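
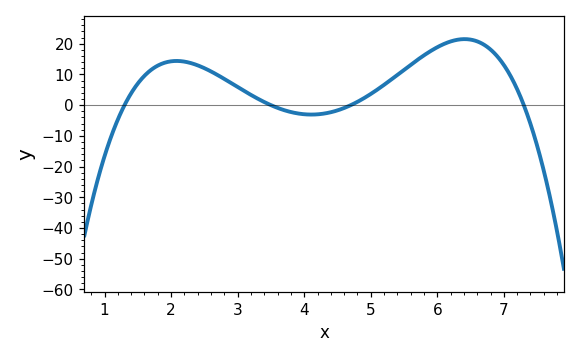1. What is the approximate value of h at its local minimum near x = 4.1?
-3.06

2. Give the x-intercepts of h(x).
1.3, 3.5, 4.7, 7.3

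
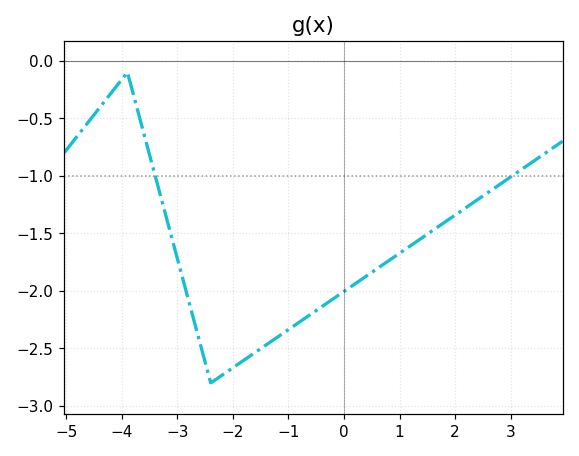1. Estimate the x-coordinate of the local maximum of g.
-4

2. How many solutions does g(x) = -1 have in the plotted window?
2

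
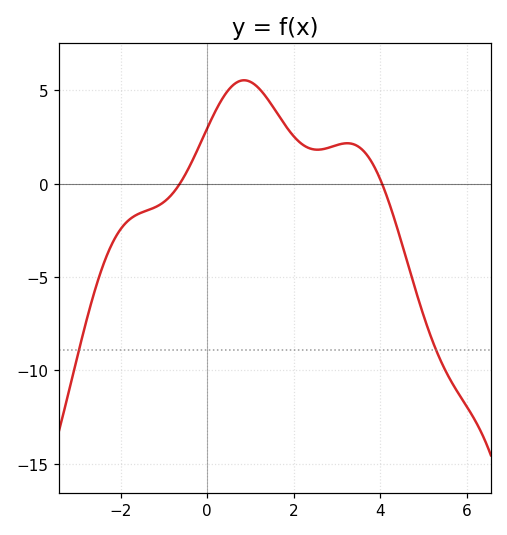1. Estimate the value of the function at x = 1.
5.5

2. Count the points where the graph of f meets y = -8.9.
2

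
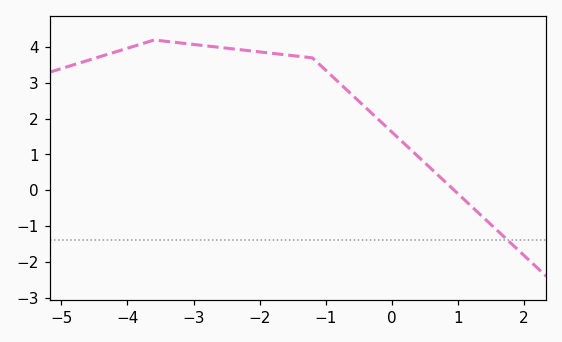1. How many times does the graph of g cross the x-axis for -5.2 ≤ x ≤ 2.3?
1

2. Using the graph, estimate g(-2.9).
4.05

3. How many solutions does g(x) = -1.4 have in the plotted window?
1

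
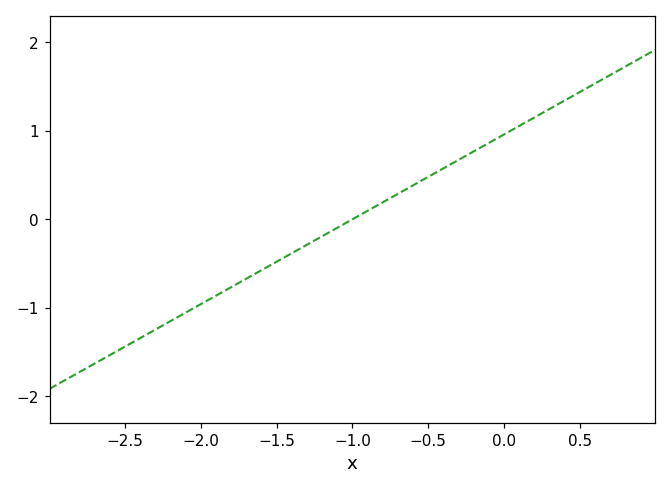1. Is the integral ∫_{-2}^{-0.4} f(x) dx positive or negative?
negative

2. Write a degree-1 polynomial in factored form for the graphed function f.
y = 0.96(x + 1)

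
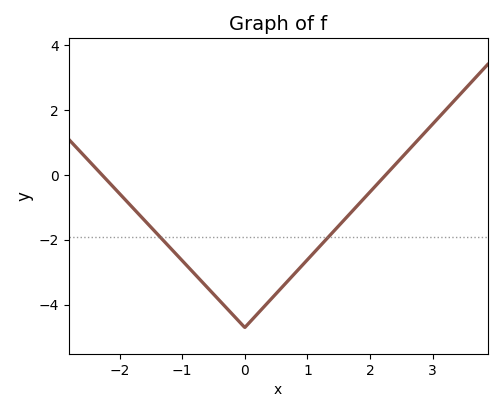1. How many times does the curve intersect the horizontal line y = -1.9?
2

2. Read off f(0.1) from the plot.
-4.49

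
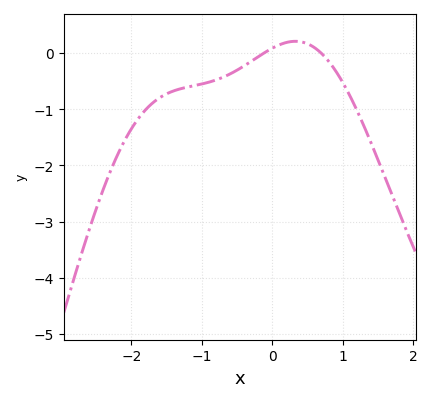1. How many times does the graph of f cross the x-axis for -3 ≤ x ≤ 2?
2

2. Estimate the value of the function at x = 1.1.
-0.7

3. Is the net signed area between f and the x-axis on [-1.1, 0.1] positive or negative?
negative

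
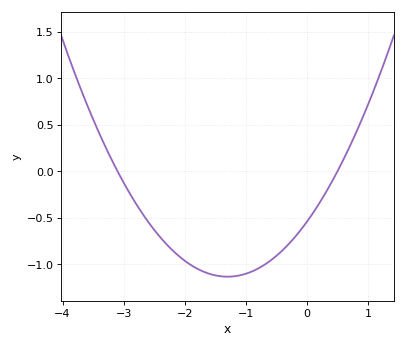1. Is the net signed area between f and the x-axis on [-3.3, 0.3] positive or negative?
negative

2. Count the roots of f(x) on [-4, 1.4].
2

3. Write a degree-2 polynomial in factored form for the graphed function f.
y = 0.35(x + 3.1)(x - 0.5)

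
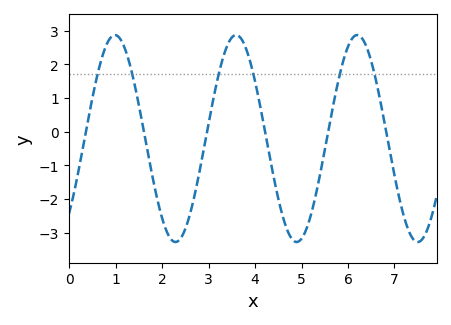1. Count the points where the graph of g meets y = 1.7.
6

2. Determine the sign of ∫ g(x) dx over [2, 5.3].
negative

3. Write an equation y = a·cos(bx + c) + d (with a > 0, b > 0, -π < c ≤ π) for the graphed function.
y = 3.07cos(2.4x - 2.4) - 0.2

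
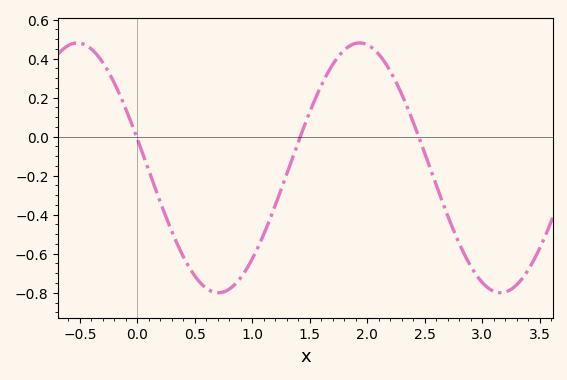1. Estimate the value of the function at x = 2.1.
0.42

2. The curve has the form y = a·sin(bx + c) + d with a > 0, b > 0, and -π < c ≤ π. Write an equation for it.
y = 0.64sin(2.6x + 2.9) - 0.16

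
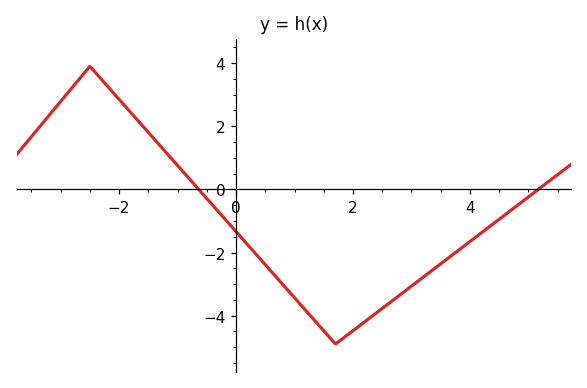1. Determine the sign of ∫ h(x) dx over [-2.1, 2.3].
negative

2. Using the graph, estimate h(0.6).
-2.6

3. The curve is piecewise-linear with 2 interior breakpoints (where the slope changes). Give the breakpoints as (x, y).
(-2.5, 3.9); (1.7, -4.9)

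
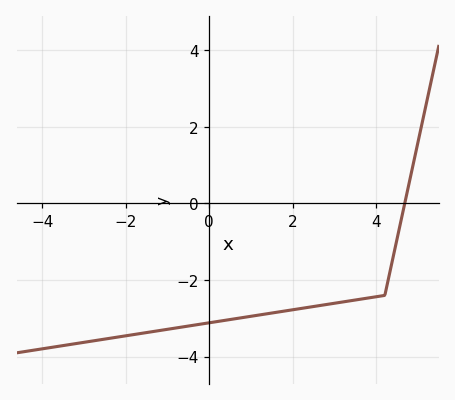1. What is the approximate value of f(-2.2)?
-3.49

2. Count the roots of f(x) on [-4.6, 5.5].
1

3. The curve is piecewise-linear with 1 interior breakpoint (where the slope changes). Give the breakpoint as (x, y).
(4.2, -2.4)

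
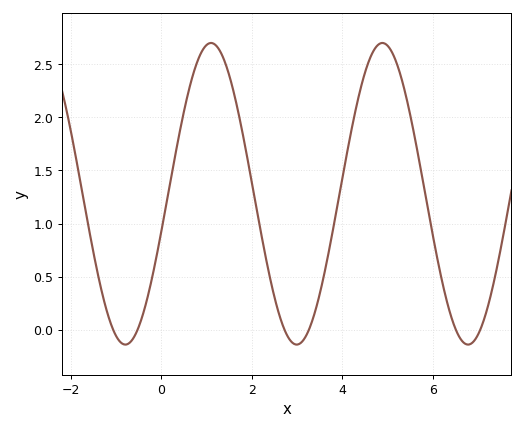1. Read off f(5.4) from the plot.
2.2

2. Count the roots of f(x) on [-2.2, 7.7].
6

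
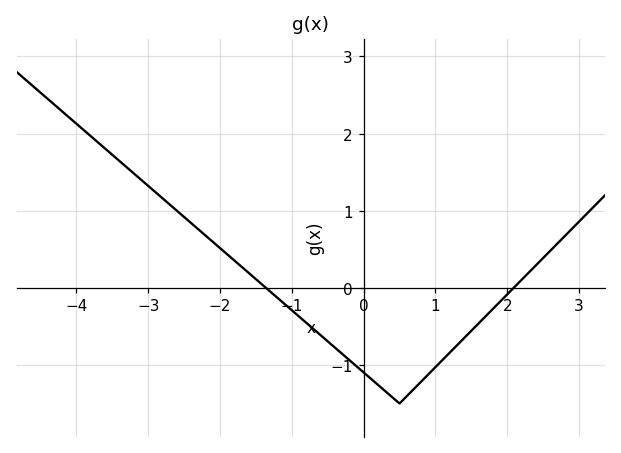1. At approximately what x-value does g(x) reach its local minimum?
0.6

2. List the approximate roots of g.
-1.4, 2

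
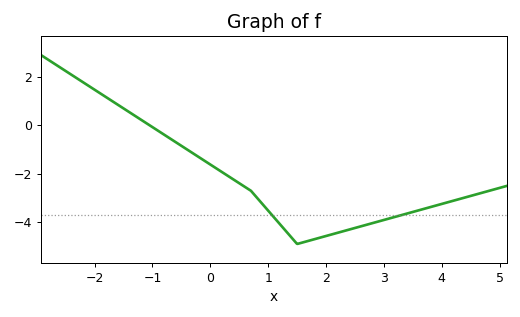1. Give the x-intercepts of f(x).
-1.05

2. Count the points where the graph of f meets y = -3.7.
2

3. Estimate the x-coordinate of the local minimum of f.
1.5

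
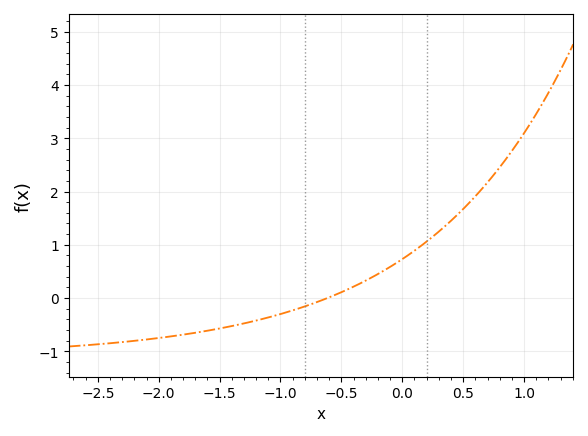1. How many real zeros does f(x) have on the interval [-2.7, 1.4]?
1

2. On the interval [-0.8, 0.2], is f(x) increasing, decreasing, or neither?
increasing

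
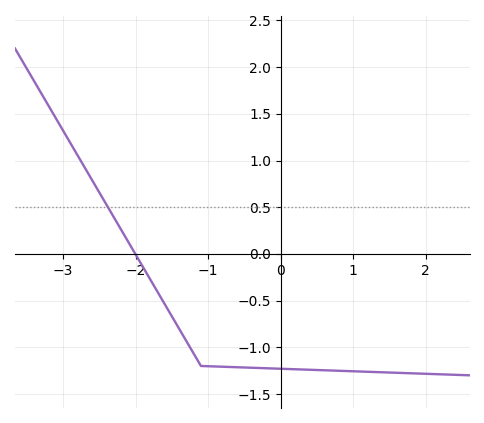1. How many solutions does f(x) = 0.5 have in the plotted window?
1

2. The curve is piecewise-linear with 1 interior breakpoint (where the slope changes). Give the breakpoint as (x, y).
(-1.1, -1.2)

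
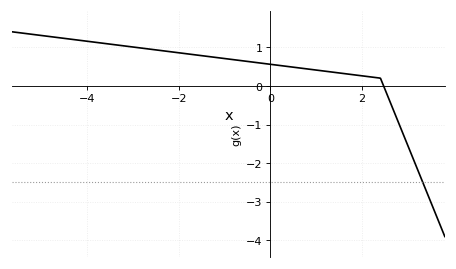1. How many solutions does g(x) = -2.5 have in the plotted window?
1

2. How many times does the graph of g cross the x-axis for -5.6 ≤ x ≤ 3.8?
1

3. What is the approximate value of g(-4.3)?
1.2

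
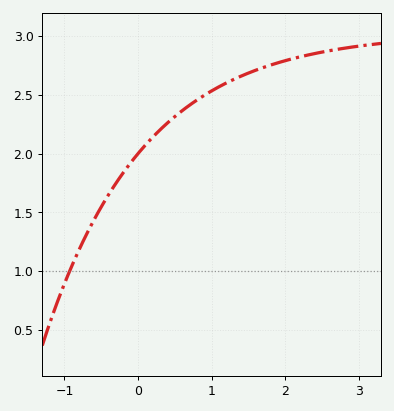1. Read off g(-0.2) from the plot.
1.84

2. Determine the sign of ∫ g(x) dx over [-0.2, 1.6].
positive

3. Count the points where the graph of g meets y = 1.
1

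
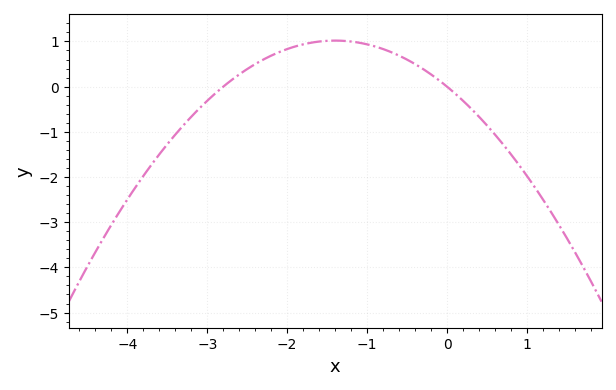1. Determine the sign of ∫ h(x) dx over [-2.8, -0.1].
positive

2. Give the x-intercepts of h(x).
-2.8, 0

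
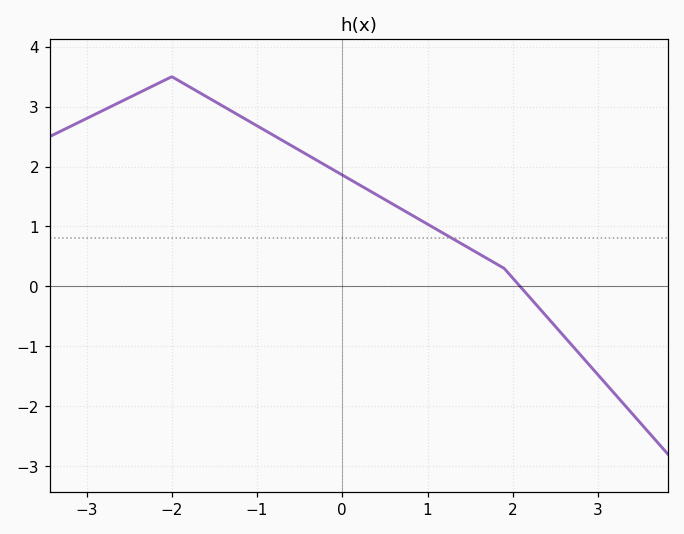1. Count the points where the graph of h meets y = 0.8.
1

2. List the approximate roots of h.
2.1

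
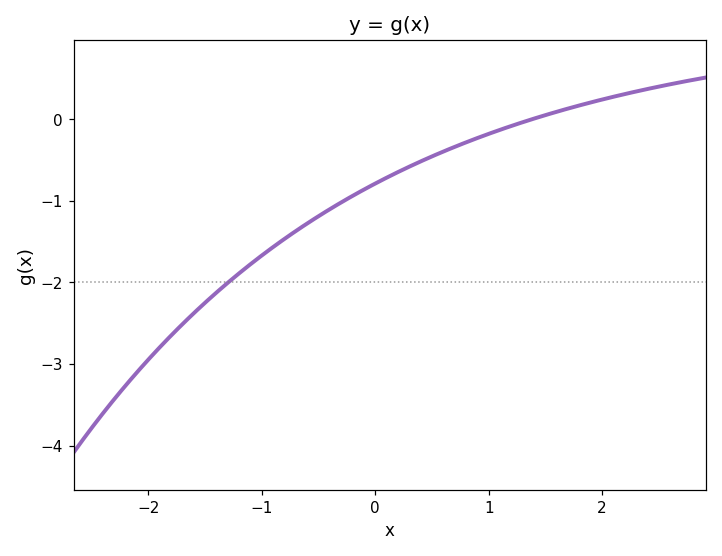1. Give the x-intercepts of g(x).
1.39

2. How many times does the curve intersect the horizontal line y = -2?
1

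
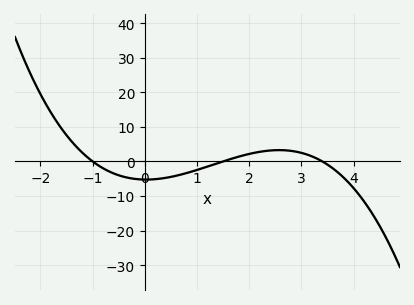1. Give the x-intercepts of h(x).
-1, 1.5, 3.4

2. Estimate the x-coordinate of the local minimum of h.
0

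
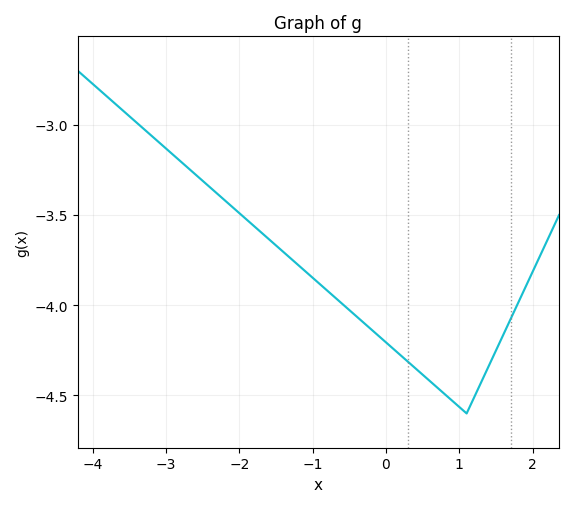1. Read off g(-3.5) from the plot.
-2.95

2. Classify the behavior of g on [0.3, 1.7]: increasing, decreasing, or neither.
neither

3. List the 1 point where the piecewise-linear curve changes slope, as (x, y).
(1.1, -4.6)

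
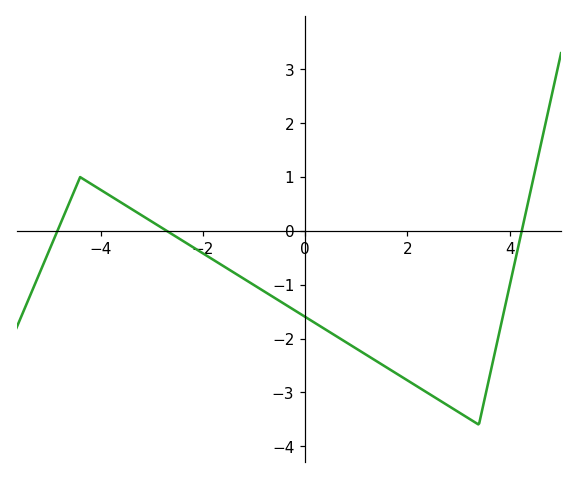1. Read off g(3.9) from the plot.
-1.5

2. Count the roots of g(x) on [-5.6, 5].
3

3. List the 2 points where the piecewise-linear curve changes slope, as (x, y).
(-4.4, 1); (3.4, -3.6)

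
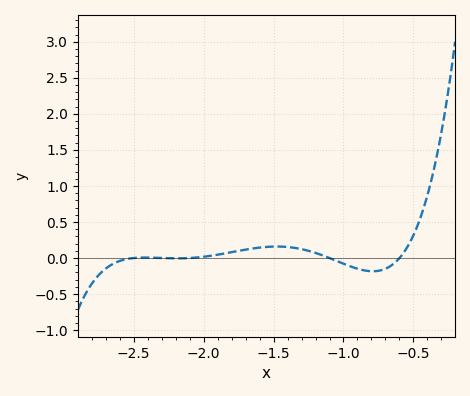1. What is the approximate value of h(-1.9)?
0.046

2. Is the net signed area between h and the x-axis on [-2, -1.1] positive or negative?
positive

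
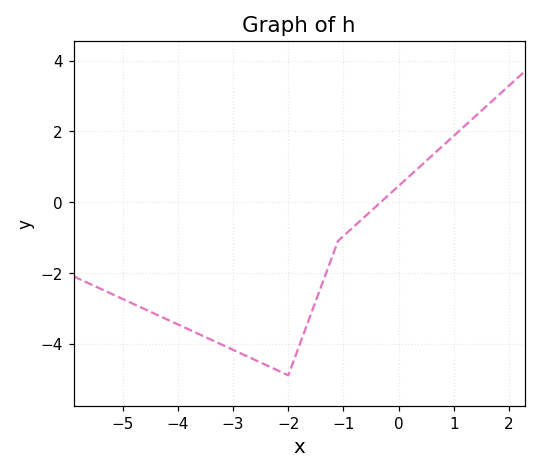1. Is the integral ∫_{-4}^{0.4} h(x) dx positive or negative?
negative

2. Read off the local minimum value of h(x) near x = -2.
-4.9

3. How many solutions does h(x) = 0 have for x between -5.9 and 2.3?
1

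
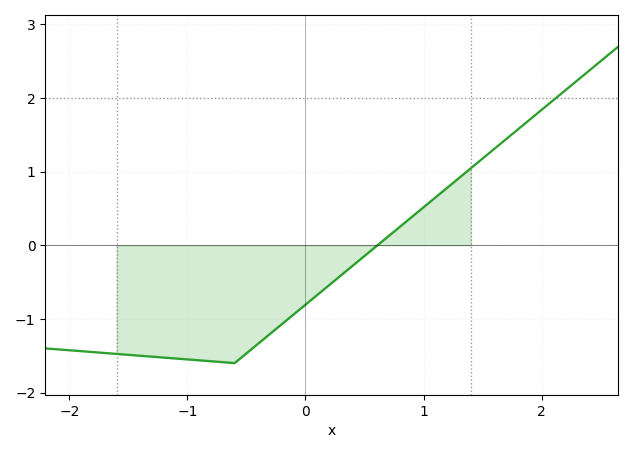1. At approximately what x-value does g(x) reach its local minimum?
-0.6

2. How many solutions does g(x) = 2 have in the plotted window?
1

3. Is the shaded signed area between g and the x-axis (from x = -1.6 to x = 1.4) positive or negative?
negative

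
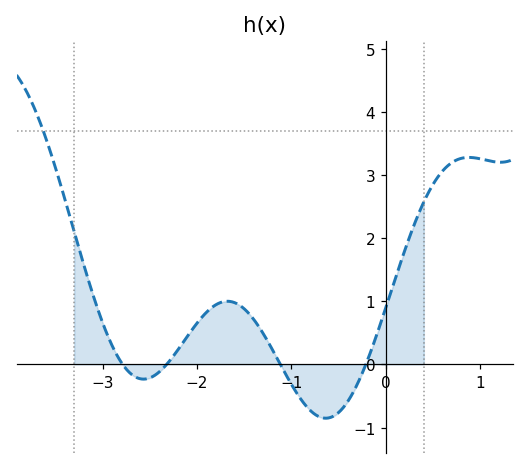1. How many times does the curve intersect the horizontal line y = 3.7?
1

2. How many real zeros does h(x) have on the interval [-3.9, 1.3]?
4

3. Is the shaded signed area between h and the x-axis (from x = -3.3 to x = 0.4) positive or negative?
positive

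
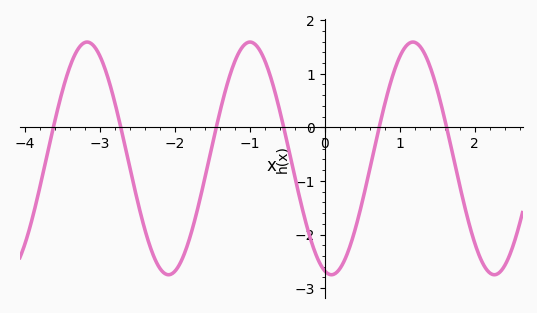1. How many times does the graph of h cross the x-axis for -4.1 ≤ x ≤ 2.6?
6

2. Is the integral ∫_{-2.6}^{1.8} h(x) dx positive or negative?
negative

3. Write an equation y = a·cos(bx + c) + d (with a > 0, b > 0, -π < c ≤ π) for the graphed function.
y = 2.17cos(2.89x + 2.89) - 0.58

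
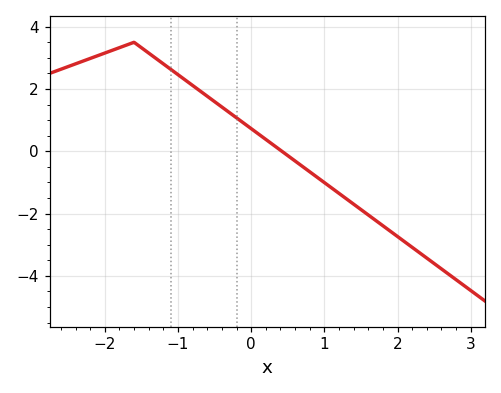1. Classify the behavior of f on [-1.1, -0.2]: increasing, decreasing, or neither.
decreasing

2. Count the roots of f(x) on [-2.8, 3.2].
1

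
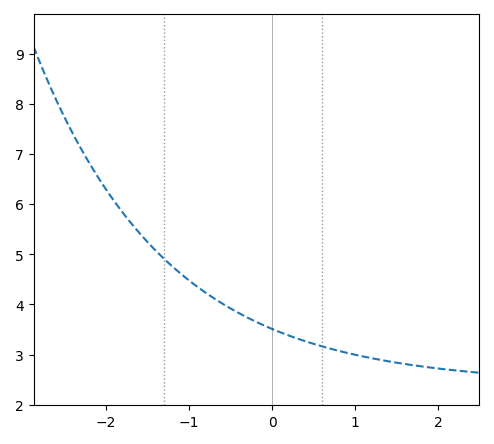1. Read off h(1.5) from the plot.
2.8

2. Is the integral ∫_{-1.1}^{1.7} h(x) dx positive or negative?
positive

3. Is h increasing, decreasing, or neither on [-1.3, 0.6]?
decreasing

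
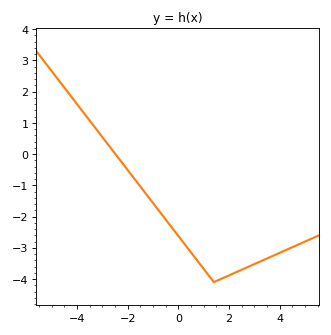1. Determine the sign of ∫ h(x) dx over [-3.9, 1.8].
negative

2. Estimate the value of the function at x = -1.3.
-1.25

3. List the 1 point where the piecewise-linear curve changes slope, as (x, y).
(1.4, -4.1)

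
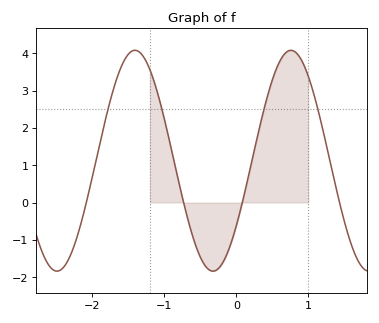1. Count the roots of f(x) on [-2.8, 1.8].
4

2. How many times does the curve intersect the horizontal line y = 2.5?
4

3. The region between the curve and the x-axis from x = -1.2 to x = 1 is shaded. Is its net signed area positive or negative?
positive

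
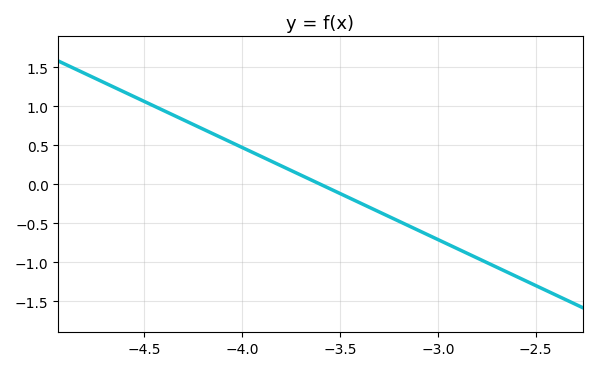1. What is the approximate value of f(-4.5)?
1.06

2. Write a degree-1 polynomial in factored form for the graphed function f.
y = -1.18(x + 3.6)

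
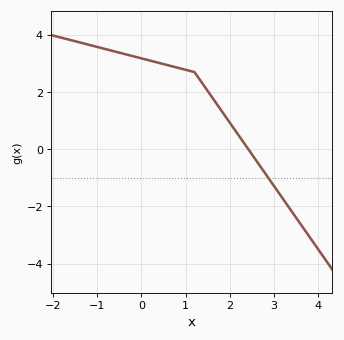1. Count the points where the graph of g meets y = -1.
1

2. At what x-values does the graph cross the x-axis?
2.4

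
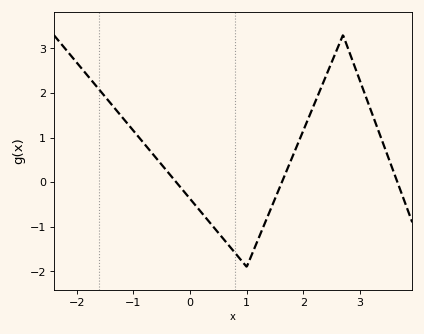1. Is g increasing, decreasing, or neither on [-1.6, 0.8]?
decreasing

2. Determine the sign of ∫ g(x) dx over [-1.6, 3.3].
positive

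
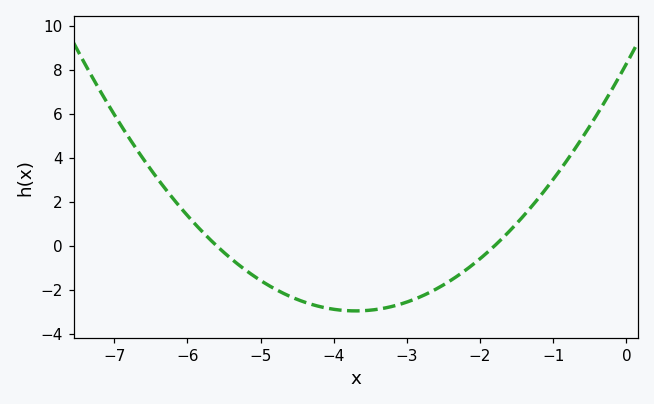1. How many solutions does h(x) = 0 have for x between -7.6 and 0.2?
2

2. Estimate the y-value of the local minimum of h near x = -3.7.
-3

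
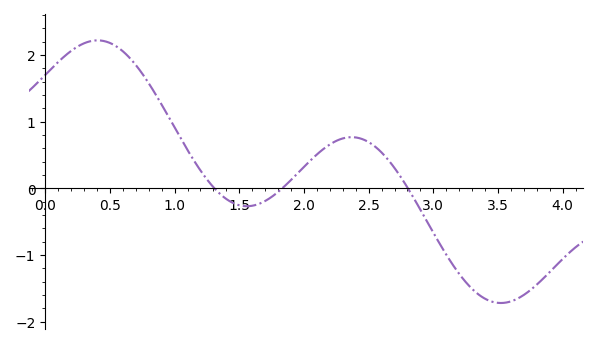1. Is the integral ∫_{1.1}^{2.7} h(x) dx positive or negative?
positive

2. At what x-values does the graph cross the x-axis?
1.31, 1.83, 2.8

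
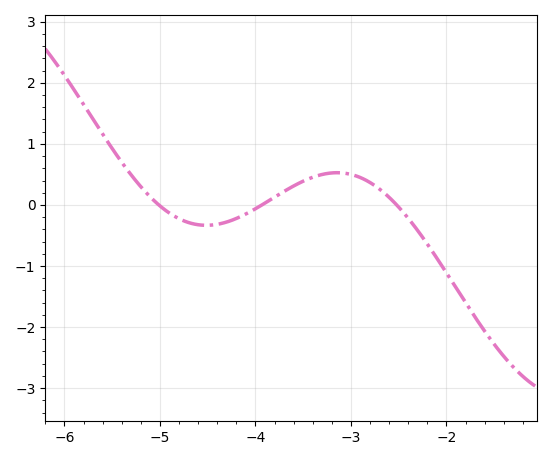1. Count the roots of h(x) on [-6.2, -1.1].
3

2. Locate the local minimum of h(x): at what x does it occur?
-4.5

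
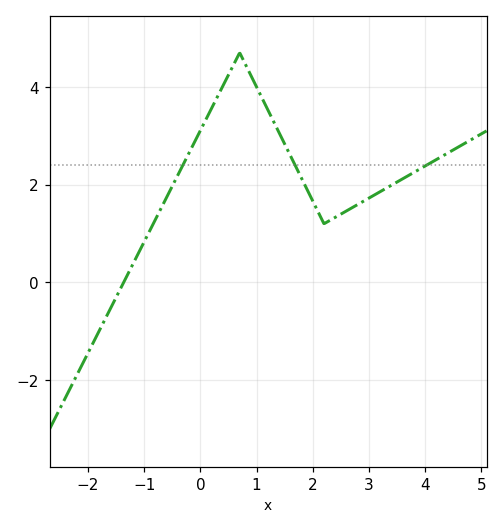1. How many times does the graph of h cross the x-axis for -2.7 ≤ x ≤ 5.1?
1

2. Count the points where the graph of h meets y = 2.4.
3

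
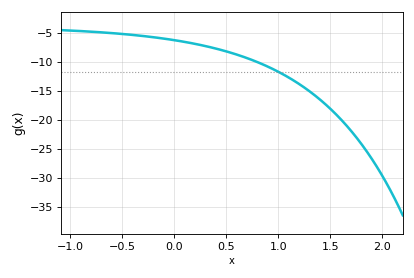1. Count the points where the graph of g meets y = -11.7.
1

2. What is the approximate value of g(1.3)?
-15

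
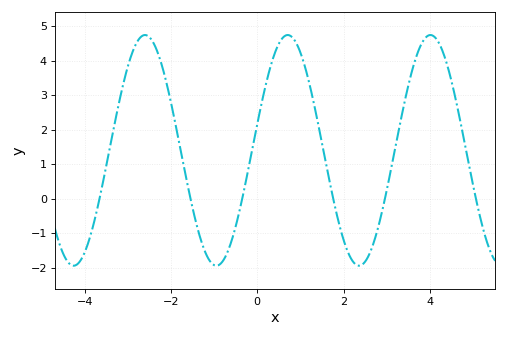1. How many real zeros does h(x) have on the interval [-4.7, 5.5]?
6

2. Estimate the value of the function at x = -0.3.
0.3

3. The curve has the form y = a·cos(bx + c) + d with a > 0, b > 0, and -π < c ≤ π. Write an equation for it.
y = 3.34cos(1.9x - 1.3) + 1.4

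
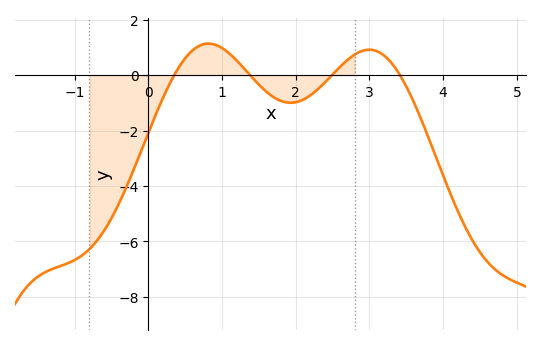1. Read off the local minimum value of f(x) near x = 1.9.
-1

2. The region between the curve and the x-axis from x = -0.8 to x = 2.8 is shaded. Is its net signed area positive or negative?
negative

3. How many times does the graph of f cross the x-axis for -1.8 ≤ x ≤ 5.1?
4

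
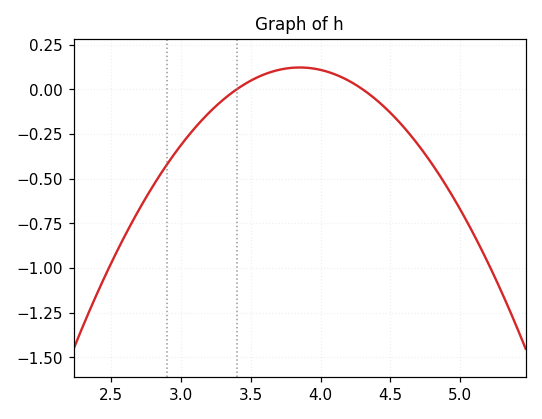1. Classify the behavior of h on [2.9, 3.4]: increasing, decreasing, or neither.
increasing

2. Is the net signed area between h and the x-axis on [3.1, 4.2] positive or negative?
positive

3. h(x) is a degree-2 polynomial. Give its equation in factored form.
y = -0.6(x - 3.4)(x - 4.3)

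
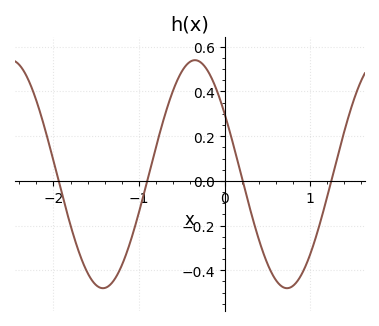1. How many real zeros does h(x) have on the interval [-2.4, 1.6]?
4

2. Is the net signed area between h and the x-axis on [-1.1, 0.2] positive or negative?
positive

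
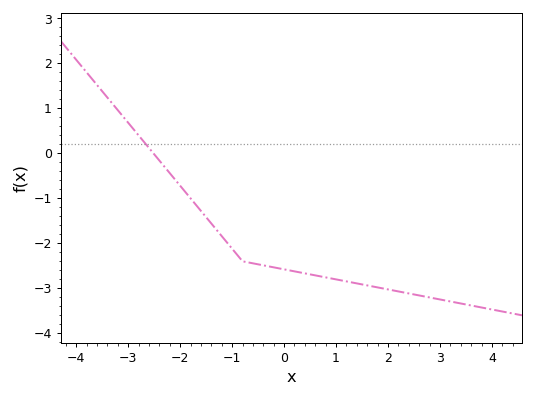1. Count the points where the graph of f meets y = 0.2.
1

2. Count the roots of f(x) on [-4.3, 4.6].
1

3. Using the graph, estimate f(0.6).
-2.71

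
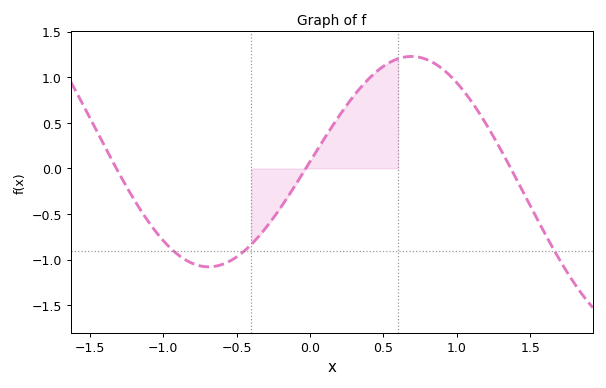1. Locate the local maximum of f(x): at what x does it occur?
0.691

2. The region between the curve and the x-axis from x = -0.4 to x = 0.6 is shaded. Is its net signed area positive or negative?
positive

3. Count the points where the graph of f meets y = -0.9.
3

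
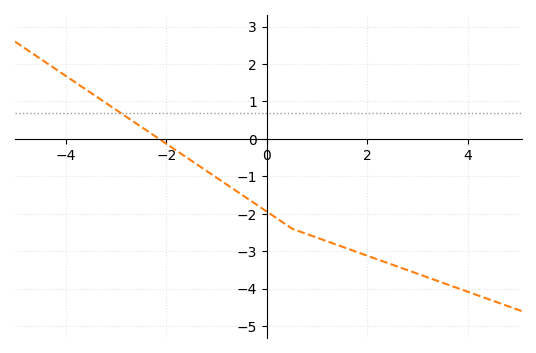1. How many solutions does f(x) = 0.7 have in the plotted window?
1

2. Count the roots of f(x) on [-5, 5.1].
1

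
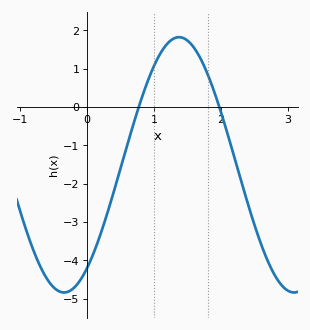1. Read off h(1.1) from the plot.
1.4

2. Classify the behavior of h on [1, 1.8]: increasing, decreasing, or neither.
neither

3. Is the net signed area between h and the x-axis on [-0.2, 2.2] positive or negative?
negative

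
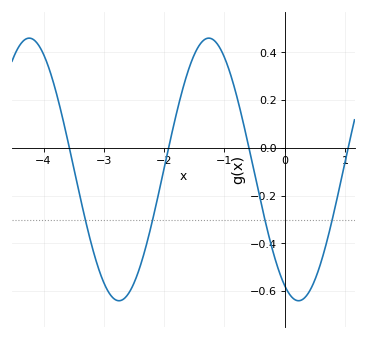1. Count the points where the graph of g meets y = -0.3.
4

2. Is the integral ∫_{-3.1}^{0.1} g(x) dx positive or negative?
negative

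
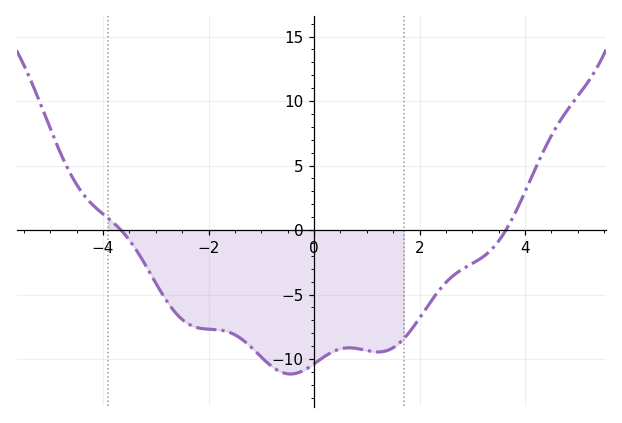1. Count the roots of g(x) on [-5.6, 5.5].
2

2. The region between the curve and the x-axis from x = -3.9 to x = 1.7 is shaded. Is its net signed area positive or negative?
negative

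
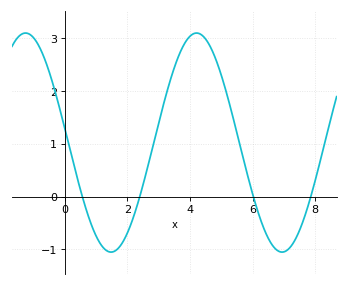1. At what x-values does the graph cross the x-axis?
0.562, 2.4, 6.03, 7.86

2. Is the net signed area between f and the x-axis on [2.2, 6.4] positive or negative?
positive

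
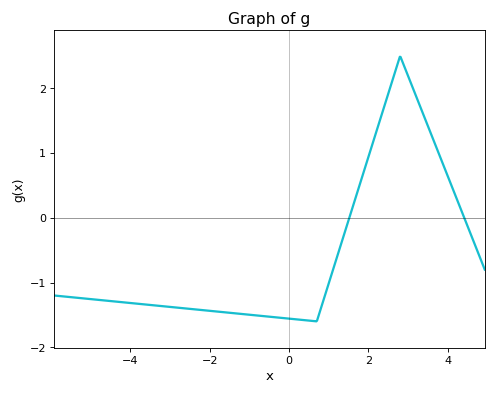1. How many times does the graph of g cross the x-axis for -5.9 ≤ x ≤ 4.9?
2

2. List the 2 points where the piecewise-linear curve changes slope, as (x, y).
(0.7, -1.6); (2.8, 2.5)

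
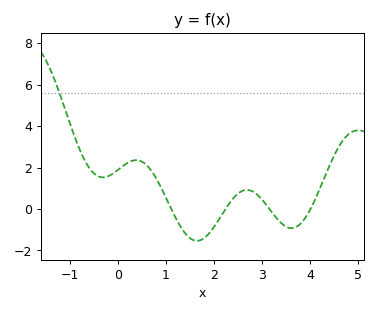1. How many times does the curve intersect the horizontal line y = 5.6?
1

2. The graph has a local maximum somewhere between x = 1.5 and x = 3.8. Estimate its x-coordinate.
2.7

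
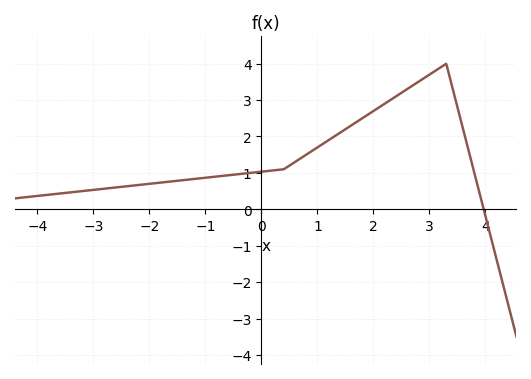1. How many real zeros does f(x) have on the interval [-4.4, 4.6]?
1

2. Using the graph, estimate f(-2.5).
0.6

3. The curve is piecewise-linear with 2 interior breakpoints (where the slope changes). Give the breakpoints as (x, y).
(0.4, 1.1); (3.3, 4)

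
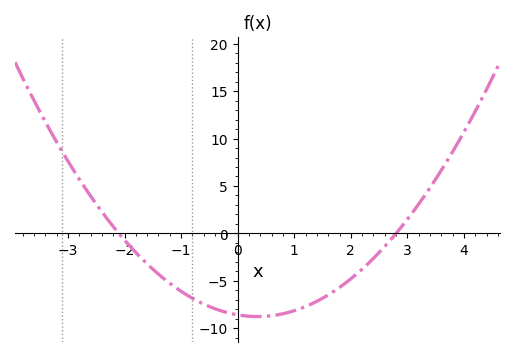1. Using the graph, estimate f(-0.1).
-8.5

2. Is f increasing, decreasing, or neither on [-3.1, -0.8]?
decreasing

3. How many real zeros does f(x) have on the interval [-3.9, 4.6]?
2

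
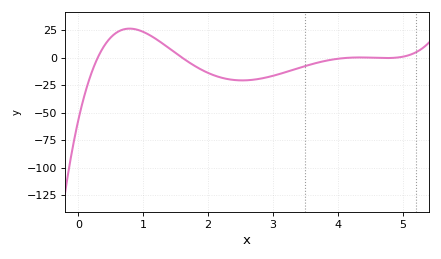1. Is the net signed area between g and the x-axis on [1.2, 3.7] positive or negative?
negative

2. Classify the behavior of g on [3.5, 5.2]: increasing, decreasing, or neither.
neither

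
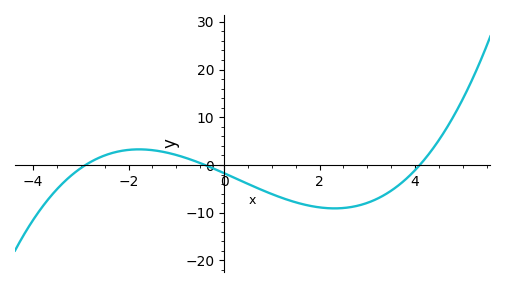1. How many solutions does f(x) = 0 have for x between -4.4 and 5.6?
3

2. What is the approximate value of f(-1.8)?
3.27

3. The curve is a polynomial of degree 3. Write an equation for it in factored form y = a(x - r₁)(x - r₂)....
y = 0.36(x + 2.9)(x + 0.4)(x - 4.1)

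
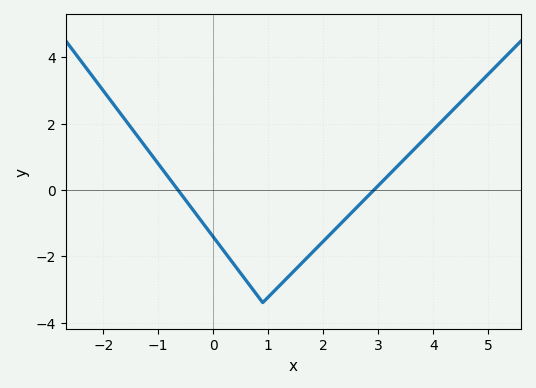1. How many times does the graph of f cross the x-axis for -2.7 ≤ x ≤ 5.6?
2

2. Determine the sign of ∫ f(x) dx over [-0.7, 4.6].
negative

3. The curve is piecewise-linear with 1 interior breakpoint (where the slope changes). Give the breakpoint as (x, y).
(0.9, -3.4)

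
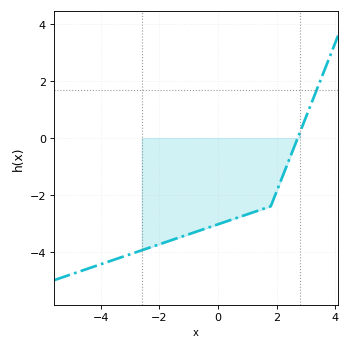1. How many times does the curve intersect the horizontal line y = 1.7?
1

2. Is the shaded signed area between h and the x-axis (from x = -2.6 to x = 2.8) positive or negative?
negative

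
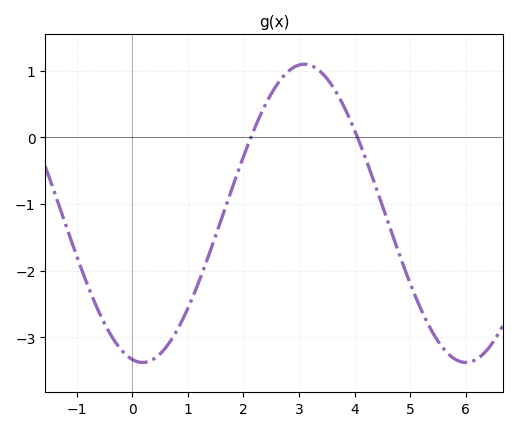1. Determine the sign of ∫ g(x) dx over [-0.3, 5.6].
negative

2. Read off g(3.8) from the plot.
0.5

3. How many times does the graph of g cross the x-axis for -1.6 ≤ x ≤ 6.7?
2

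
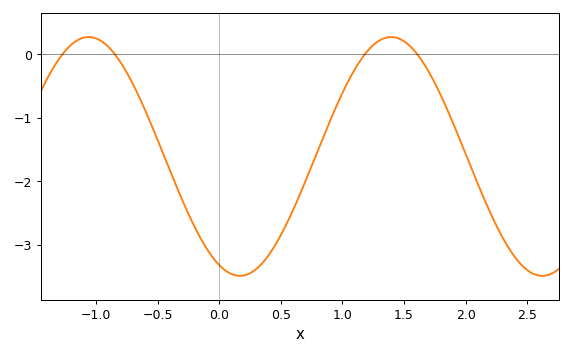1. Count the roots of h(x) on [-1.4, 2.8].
4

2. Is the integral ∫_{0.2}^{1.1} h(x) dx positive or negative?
negative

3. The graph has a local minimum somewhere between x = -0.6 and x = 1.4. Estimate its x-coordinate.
0.167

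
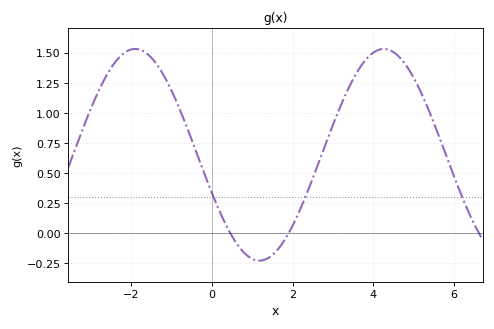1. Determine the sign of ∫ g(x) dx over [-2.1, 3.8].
positive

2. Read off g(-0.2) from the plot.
0.504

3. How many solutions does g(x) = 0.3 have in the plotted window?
3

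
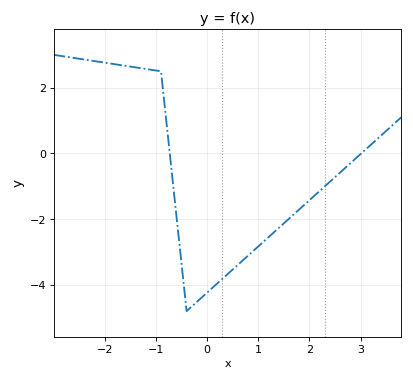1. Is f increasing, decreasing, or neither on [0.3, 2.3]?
increasing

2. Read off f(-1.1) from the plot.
2.55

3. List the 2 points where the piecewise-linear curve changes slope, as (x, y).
(-0.9, 2.5); (-0.4, -4.8)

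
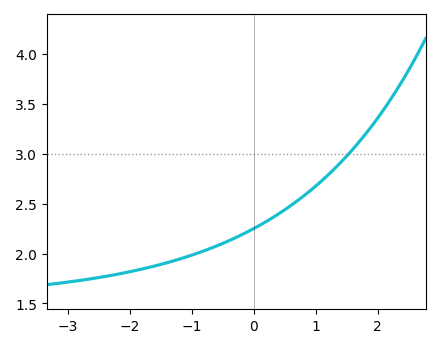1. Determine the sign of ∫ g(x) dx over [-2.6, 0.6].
positive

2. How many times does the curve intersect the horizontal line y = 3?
1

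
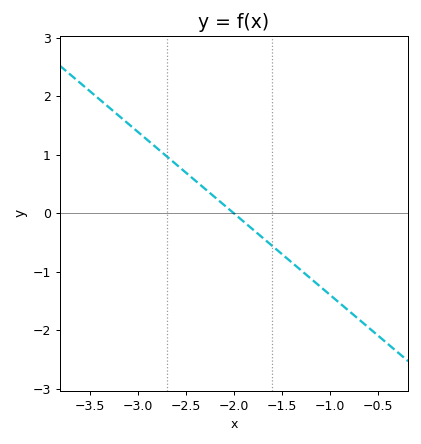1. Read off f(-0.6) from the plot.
-1.95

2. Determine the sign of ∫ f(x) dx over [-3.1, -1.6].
positive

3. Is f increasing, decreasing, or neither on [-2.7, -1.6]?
decreasing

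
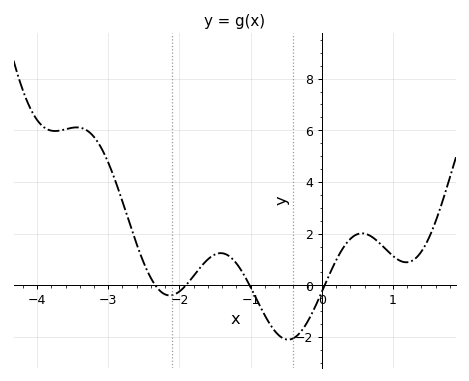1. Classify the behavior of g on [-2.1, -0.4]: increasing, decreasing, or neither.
neither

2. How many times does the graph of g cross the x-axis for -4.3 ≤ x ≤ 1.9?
4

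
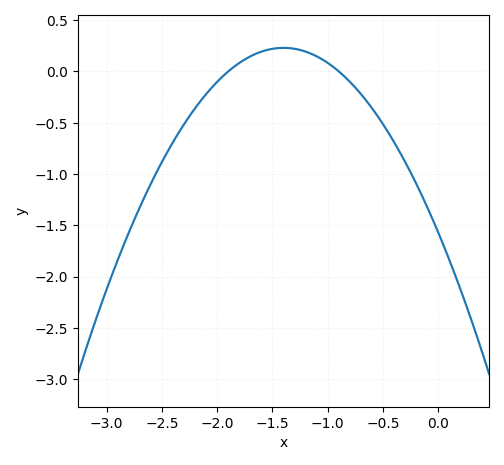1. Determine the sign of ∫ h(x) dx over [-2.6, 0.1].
negative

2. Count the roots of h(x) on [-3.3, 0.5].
2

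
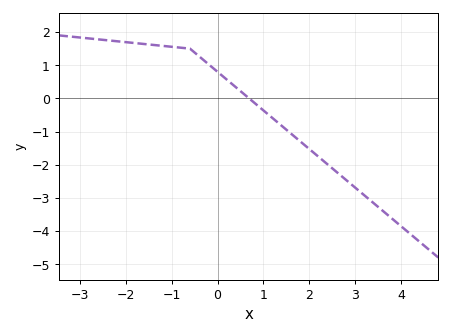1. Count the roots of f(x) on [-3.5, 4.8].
1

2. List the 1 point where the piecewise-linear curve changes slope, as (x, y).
(-0.6, 1.5)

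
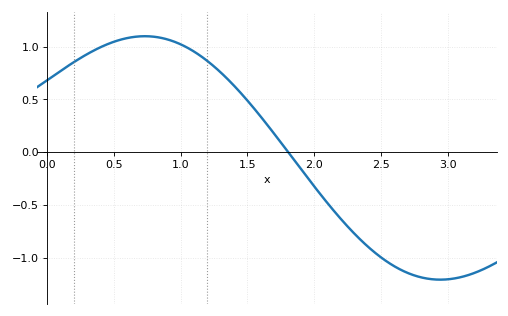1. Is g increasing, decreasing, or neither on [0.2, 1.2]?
neither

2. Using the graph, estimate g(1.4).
0.63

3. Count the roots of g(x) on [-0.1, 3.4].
1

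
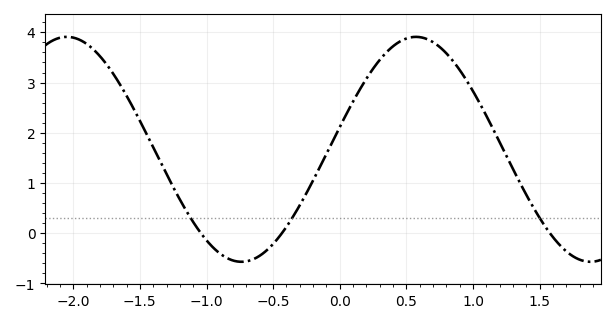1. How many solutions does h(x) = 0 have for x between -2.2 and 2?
3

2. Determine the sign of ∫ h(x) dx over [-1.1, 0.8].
positive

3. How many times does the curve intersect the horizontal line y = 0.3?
3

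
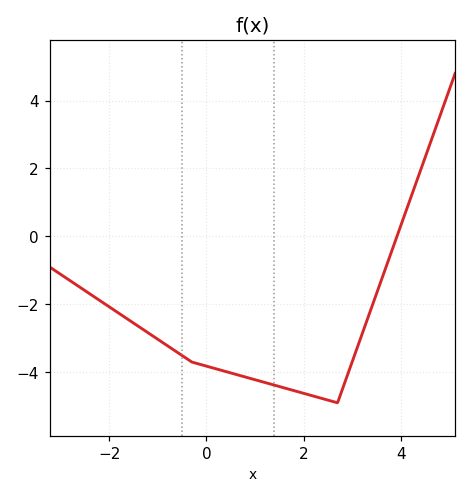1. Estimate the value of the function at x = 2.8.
-4.5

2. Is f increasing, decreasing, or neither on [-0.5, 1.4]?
decreasing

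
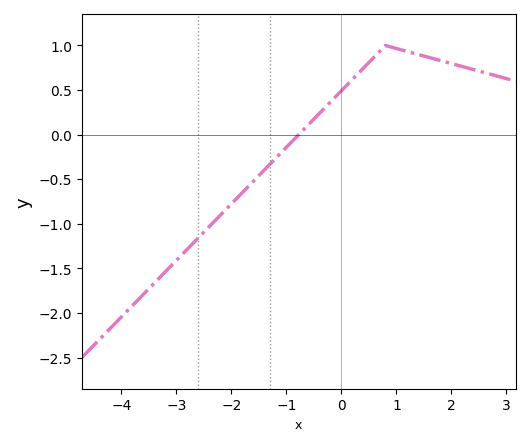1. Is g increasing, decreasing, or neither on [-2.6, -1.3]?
increasing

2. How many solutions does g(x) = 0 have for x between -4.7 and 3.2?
1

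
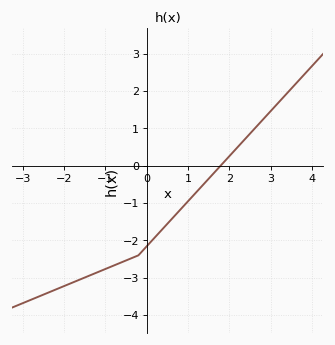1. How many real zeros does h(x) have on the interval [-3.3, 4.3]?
1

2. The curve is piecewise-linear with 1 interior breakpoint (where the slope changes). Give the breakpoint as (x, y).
(-0.2, -2.4)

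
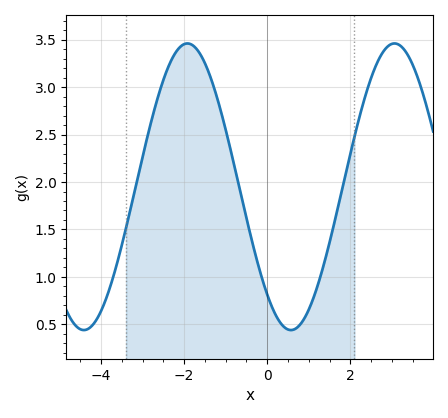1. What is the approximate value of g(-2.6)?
2.94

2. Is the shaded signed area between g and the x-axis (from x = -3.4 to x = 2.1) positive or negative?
positive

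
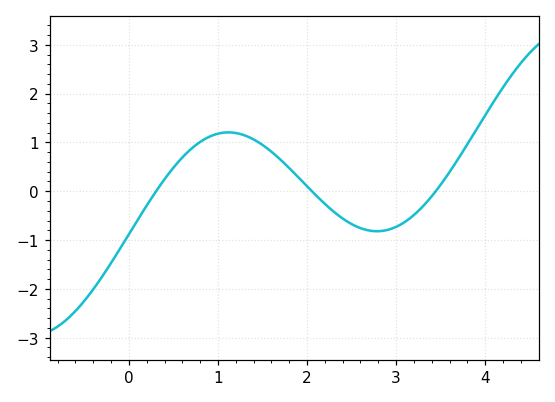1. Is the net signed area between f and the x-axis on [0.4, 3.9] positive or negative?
positive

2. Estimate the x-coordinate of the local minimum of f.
2.79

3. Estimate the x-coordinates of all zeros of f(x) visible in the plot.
0.305, 2.05, 3.44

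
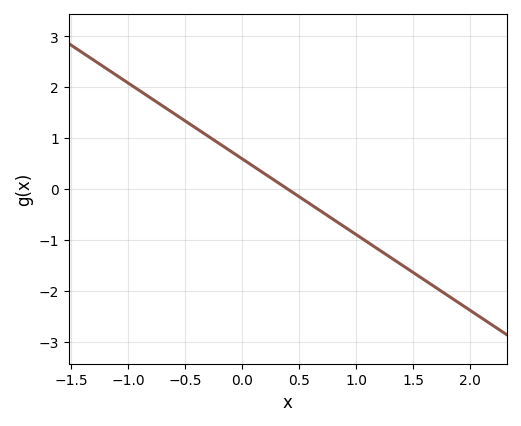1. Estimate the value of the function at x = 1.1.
-1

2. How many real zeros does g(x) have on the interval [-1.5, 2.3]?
1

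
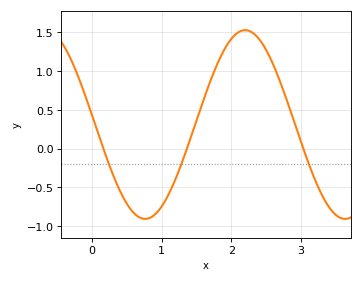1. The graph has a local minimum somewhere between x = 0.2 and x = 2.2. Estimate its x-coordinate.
0.762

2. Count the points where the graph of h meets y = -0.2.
3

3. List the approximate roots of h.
0.163, 1.36, 3.03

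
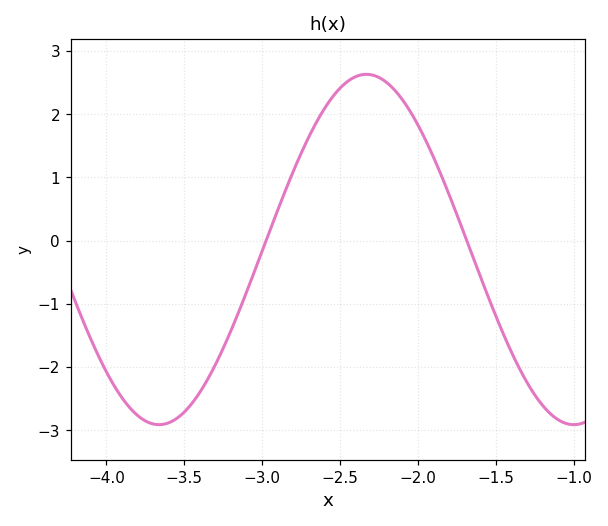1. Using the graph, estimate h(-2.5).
2.4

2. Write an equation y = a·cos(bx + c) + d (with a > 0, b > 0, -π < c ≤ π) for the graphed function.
y = 2.77cos(2.4x - 0.78) - 0.14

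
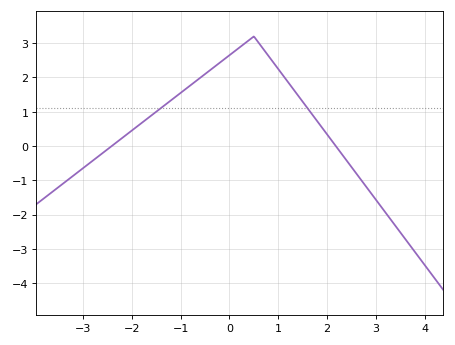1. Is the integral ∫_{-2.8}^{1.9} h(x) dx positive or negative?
positive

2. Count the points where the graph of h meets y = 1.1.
2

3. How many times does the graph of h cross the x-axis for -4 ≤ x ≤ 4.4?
2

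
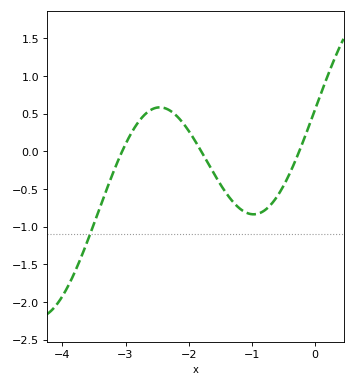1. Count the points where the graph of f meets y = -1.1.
1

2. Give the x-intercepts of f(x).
-3.1, -1.8, -0.3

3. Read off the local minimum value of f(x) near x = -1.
-0.85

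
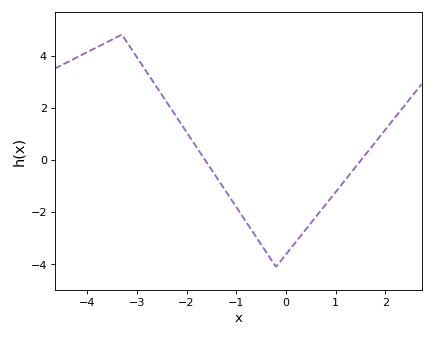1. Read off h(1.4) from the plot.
-0.2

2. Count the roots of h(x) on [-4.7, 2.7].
2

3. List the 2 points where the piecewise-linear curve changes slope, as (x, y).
(-3.3, 4.8); (-0.2, -4.1)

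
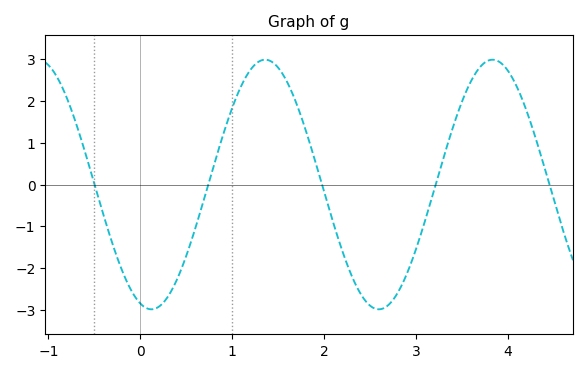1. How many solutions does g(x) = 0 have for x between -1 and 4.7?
5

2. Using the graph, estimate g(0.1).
-2.99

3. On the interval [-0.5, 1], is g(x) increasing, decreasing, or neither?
neither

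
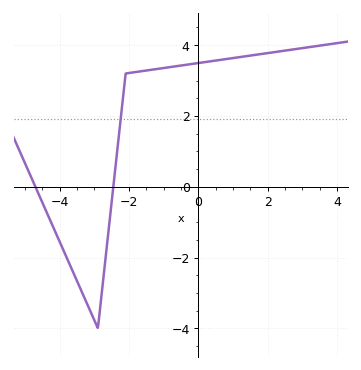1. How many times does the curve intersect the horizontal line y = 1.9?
1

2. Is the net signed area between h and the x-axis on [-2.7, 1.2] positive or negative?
positive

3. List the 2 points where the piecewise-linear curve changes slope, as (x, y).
(-2.9, -4); (-2.1, 3.2)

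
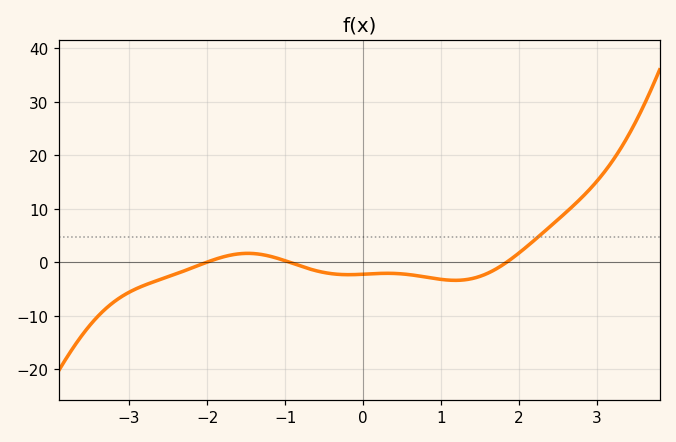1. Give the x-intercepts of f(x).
-2, -1, 1.8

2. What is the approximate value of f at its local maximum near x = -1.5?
2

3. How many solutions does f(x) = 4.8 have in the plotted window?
1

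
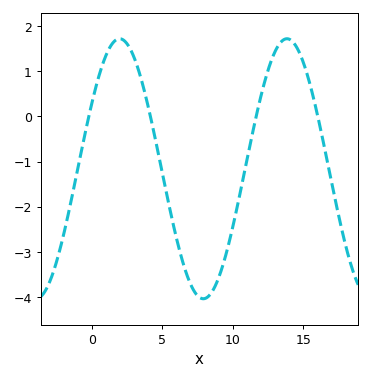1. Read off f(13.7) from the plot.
1.7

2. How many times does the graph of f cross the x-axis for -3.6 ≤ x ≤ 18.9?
4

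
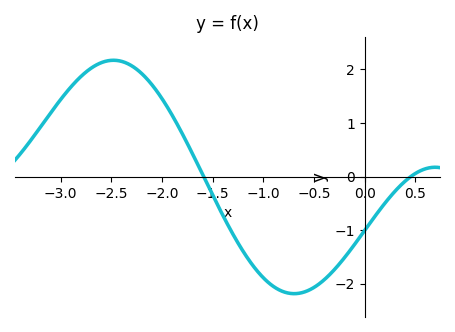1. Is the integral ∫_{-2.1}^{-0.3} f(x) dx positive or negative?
negative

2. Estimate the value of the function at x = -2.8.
1.87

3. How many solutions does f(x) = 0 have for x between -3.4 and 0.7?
2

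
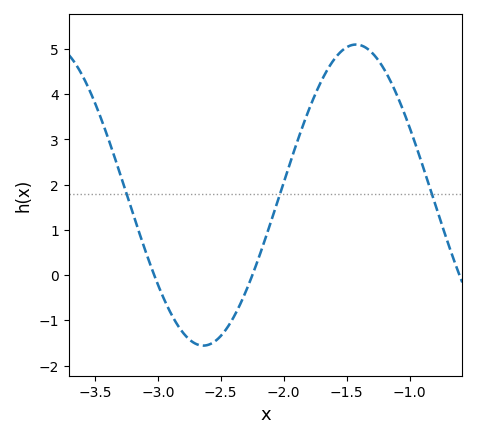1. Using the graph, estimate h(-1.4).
5.1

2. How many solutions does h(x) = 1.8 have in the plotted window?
3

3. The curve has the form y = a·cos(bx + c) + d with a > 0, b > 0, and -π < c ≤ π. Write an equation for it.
y = 3.33cos(2.6x - 2.6) + 1.77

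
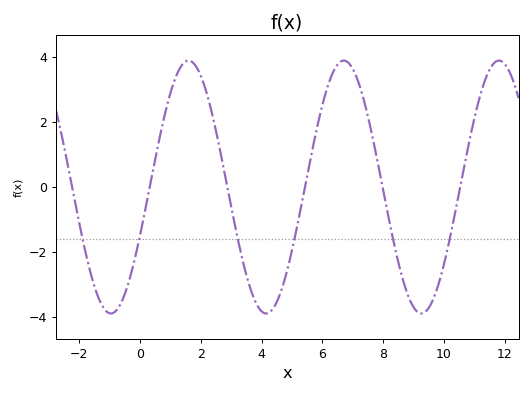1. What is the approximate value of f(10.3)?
-1.2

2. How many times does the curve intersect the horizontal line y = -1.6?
6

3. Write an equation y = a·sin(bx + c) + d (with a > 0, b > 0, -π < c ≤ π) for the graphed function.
y = 3.89sin(1.2x - 0.39) - 0.01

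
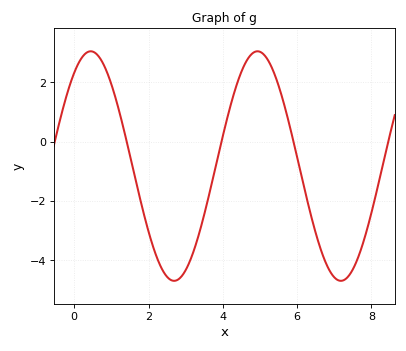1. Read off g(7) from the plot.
-4.57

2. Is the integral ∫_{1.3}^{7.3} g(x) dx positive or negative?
negative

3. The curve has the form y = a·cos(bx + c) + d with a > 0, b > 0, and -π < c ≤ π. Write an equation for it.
y = 3.87cos(1.4x - 0.622) - 0.82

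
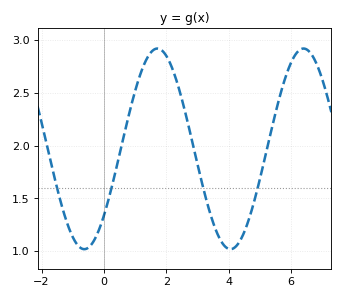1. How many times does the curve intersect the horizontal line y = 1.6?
4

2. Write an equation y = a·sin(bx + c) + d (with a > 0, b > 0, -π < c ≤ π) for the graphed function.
y = 0.95sin(1.3x - 0.73) + 1.97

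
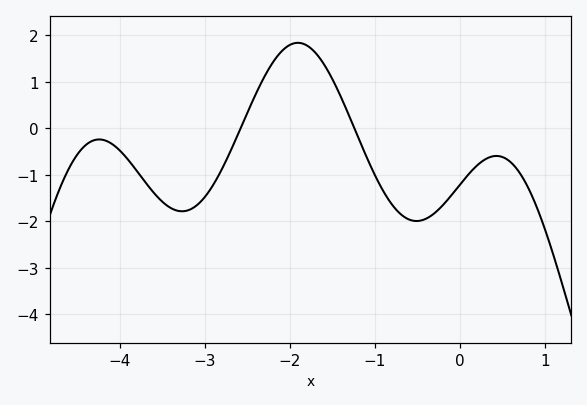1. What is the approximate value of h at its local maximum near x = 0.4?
-0.597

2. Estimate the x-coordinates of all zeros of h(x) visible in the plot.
-2.58, -1.24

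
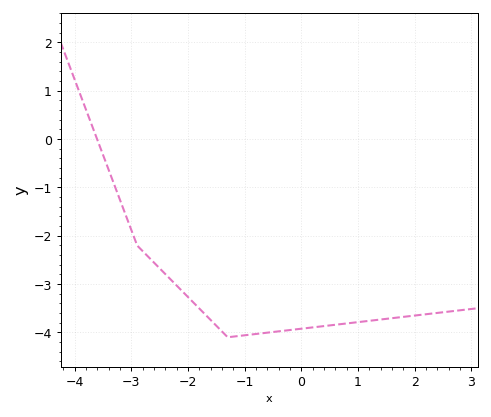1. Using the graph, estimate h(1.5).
-3.7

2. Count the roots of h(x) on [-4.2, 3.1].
1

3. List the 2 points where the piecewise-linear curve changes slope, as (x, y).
(-2.9, -2.2); (-1.3, -4.1)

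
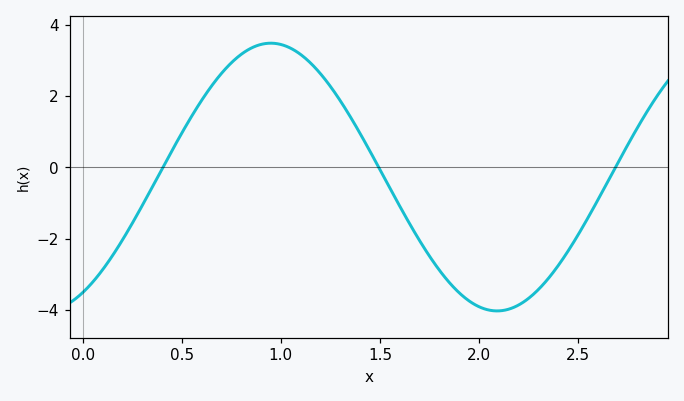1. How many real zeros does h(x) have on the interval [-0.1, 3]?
3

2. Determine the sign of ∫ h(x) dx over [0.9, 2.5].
negative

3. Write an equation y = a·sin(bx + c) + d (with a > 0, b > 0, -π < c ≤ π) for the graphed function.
y = 3.76sin(2.75x - 1.04) - 0.27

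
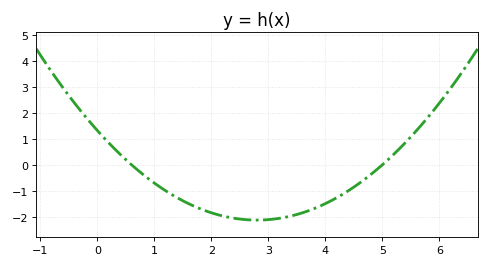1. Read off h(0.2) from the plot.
0.845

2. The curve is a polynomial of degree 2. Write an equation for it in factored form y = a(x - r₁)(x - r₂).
y = 0.44(x - 0.6)(x - 5)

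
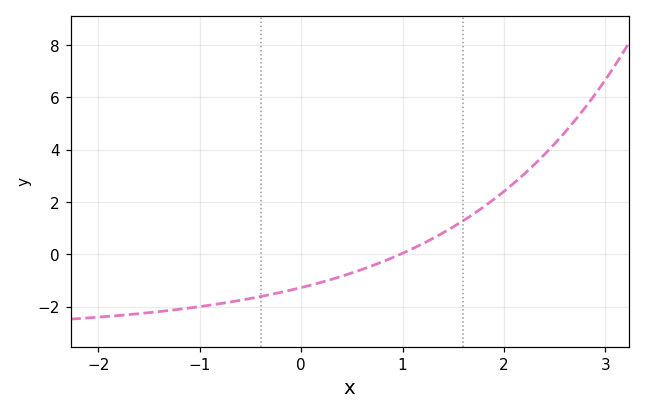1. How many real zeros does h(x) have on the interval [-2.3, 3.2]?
1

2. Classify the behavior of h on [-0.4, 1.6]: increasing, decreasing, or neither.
increasing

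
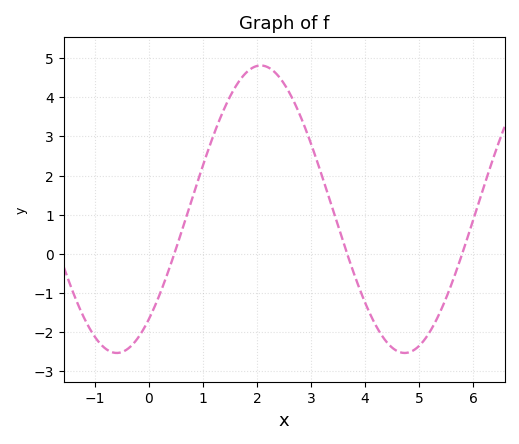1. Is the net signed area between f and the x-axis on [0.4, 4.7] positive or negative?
positive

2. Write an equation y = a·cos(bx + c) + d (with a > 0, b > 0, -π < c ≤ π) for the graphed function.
y = 3.67cos(1.18x - 2.44) + 1.14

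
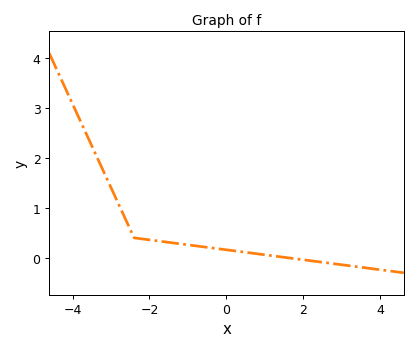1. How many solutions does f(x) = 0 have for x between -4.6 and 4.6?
1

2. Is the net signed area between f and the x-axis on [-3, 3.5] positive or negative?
positive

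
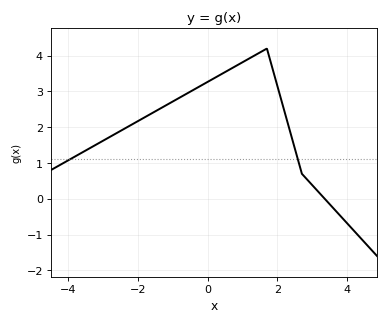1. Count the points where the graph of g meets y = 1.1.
2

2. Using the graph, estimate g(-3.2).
1.51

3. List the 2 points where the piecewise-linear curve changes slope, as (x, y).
(1.7, 4.2); (2.7, 0.7)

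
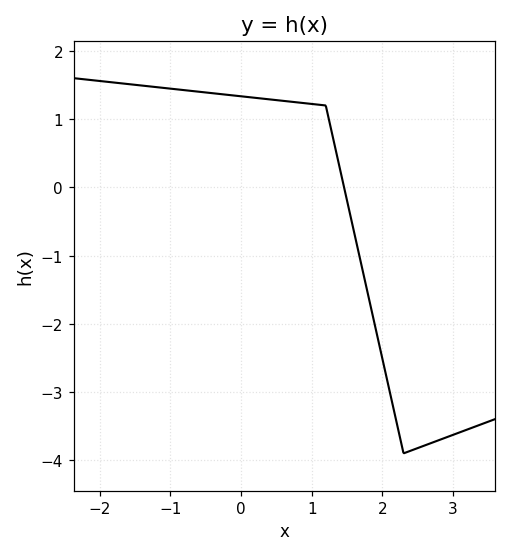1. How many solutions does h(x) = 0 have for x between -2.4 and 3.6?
1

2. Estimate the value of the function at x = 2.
-2.5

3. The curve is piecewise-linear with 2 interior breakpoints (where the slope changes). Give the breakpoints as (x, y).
(1.2, 1.2); (2.3, -3.9)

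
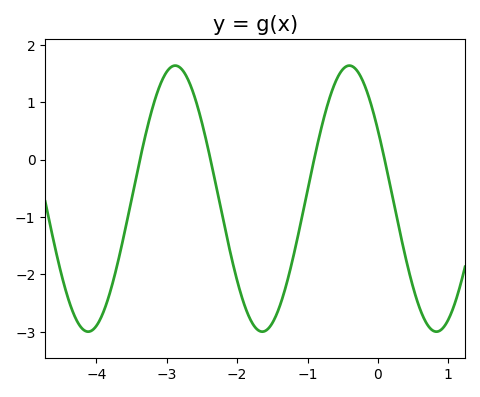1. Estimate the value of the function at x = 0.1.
-0.025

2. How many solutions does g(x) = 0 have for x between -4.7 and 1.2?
4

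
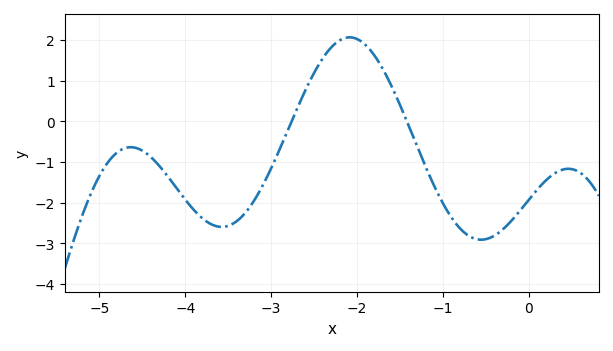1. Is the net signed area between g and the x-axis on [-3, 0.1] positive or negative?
negative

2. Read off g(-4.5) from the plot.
-0.7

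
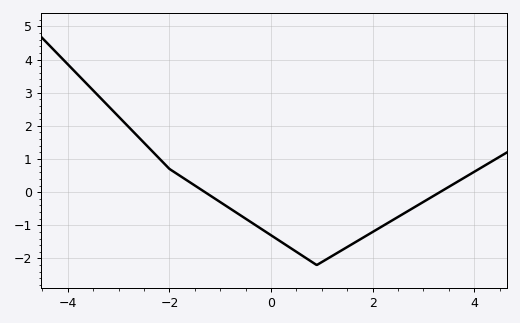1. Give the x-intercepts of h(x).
-1.3, 3.32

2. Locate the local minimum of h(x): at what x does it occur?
0.9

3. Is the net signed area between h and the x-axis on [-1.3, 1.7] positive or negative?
negative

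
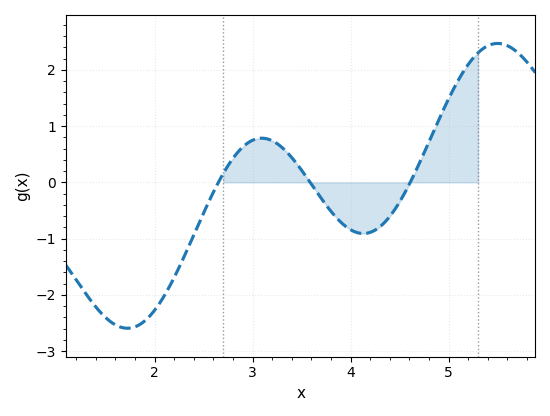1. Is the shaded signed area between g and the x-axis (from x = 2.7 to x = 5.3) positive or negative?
positive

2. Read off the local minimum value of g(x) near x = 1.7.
-2.6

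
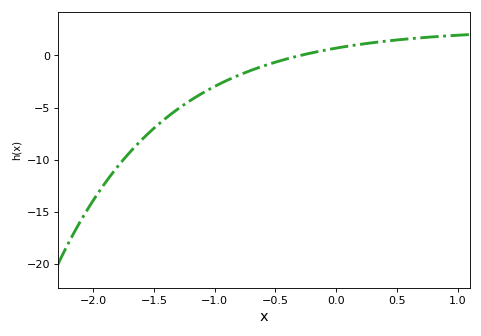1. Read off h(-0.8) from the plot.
-2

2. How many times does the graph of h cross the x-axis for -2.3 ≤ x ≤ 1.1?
1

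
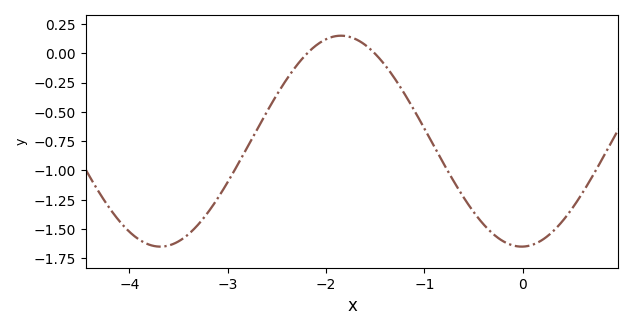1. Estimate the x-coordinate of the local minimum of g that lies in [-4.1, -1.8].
-3.69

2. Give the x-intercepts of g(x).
-2.19, -1.51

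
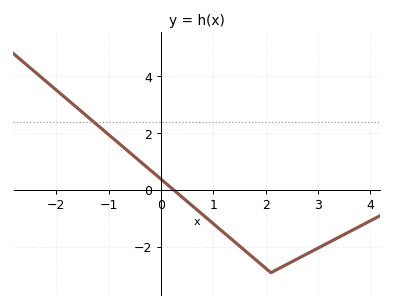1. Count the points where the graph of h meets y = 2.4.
1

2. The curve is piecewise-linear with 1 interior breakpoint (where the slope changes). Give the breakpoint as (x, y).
(2.1, -2.9)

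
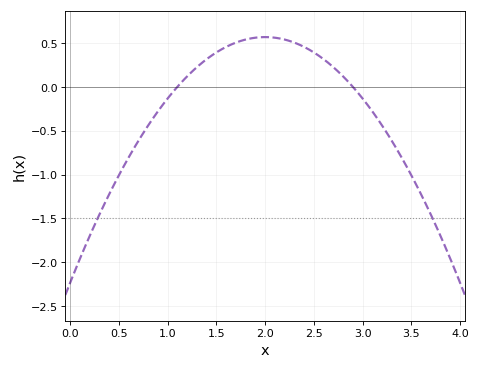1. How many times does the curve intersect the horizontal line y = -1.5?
2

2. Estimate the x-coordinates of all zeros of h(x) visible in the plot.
1.1, 2.9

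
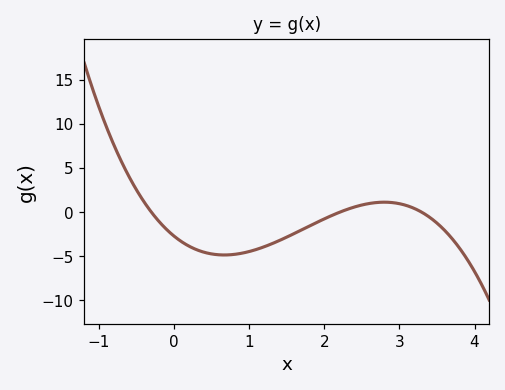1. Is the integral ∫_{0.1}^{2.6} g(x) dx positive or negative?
negative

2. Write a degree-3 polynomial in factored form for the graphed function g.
y = -1.24(x + 0.3)(x - 2.2)(x - 3.3)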